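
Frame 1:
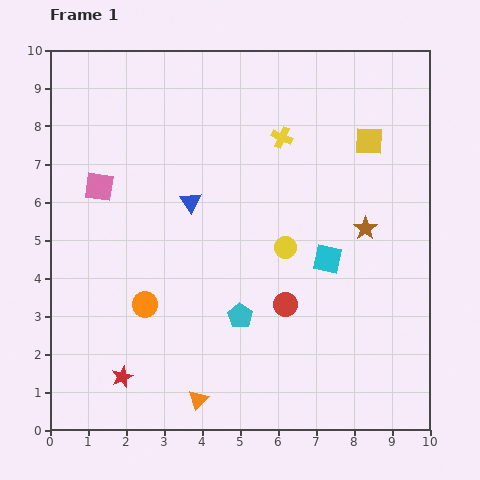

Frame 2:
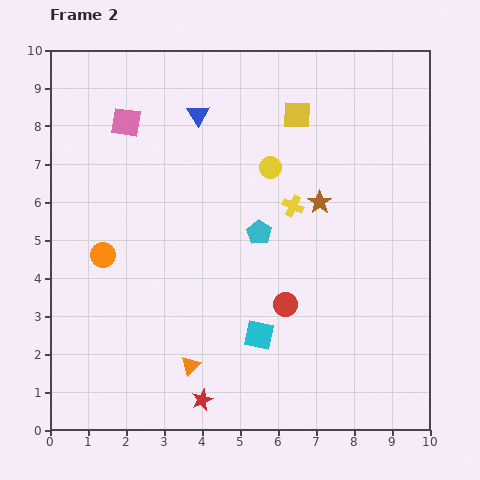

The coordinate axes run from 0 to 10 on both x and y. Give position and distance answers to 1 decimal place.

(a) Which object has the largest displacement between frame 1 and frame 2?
the cyan square

(moved 2.7; next 2.3)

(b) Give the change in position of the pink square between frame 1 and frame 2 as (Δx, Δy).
(0.7, 1.7)

The pink square was at (1.3, 6.4) in frame 1 and (2.0, 8.1) in frame 2.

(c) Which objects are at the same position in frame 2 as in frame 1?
the red circle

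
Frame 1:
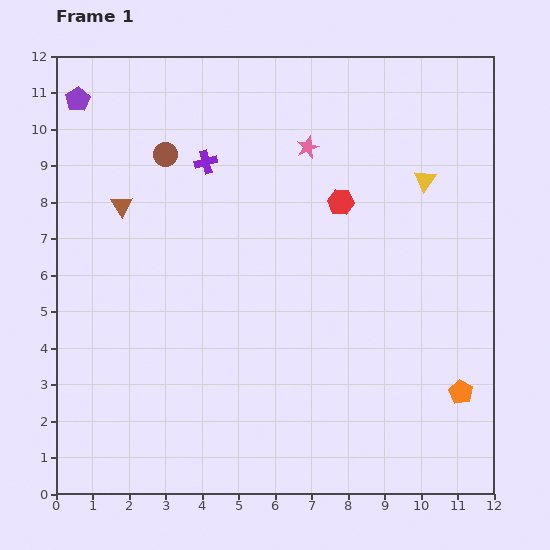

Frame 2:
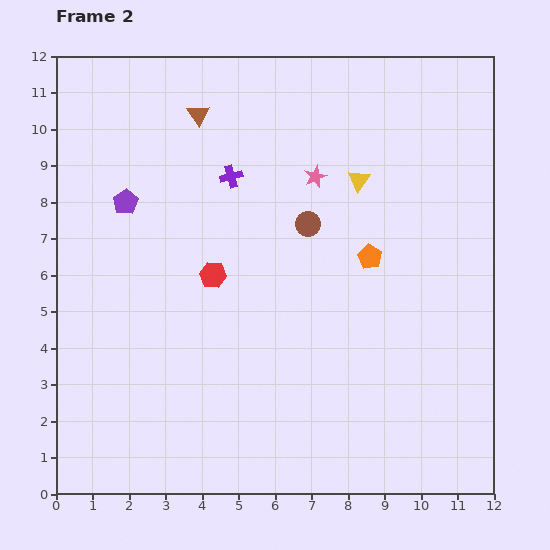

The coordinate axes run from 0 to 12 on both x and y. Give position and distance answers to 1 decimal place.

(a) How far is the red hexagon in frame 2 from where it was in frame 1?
4.0

The red hexagon moved from (7.8, 8.0) to (4.3, 6.0), a distance of √(3.5² + 2.0²) ≈ 4.0.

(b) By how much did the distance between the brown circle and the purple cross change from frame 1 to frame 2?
+1.4

Distance in frame 1: 1.1. Distance in frame 2: 2.5.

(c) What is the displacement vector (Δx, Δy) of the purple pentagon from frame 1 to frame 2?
(1.3, -2.8)

The purple pentagon was at (0.6, 10.8) in frame 1 and (1.9, 8.0) in frame 2.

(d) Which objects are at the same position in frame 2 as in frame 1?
none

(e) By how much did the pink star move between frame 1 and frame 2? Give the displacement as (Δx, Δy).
(0.2, -0.8)

The pink star was at (6.9, 9.5) in frame 1 and (7.1, 8.7) in frame 2.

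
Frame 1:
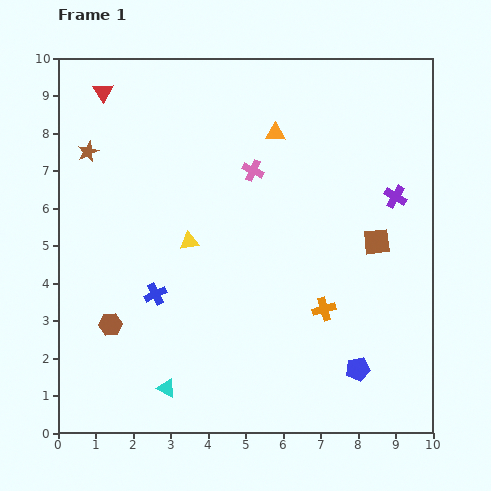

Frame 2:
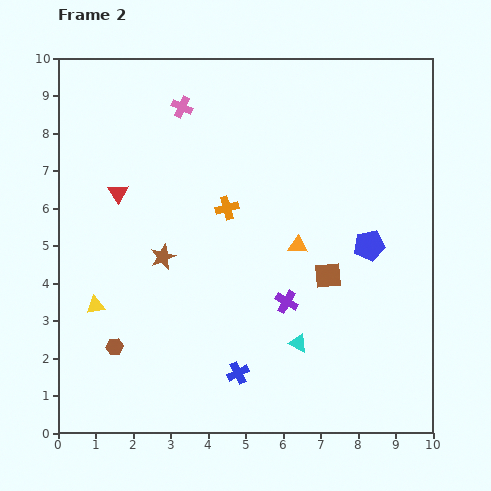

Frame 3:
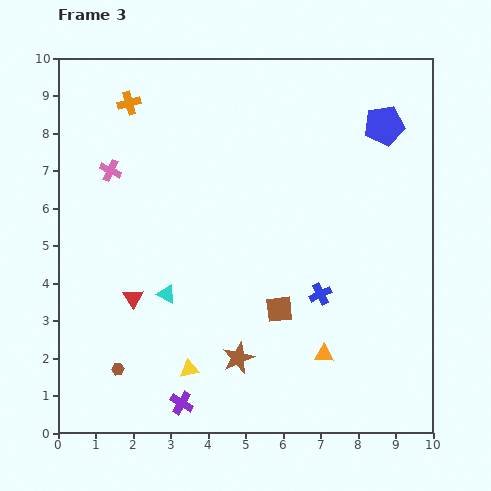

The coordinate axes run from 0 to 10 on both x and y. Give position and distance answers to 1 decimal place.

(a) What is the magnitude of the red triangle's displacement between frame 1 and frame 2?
2.7

The red triangle moved from (1.2, 9.1) to (1.6, 6.4), a distance of √(0.4² + 2.7²) ≈ 2.7.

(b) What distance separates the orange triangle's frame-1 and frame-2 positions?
3.1

The orange triangle moved from (5.8, 8.0) to (6.4, 5.0), a distance of √(0.6² + 3.0²) ≈ 3.1.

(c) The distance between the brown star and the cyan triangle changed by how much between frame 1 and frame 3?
-4.1

Distance in frame 1: 6.6. Distance in frame 3: 2.5.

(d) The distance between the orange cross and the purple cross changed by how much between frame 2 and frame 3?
+5.1

Distance in frame 2: 3.0. Distance in frame 3: 8.1.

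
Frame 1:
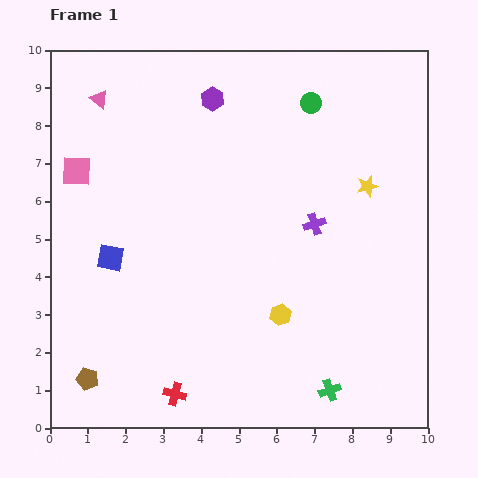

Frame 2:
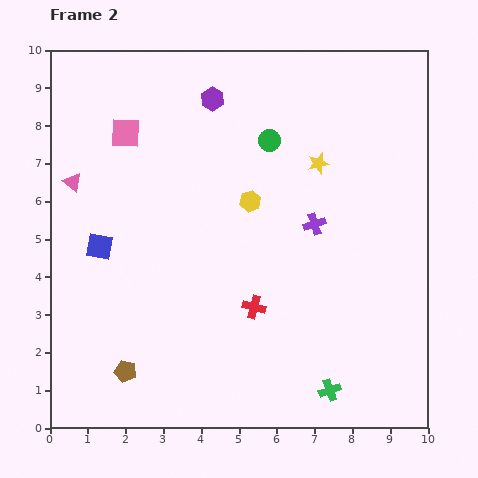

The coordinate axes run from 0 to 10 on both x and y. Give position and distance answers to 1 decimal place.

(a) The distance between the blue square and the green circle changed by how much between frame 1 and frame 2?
-1.4

Distance in frame 1: 6.7. Distance in frame 2: 5.3.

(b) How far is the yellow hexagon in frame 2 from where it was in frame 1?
3.1

The yellow hexagon moved from (6.1, 3.0) to (5.3, 6.0), a distance of √(0.8² + 3.0²) ≈ 3.1.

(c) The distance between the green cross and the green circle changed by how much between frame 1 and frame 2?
-0.8

Distance in frame 1: 7.6. Distance in frame 2: 6.8.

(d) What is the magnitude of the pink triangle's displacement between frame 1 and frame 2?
2.3

The pink triangle moved from (1.3, 8.7) to (0.6, 6.5), a distance of √(0.7² + 2.2²) ≈ 2.3.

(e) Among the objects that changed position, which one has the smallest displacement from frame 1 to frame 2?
the blue square

(moved 0.4)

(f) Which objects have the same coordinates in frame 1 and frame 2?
the purple cross, the green cross, the purple hexagon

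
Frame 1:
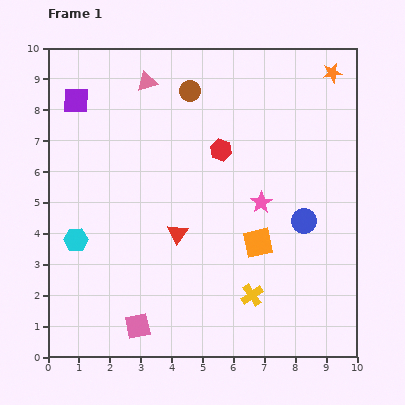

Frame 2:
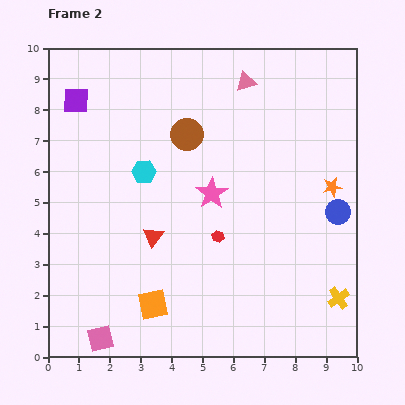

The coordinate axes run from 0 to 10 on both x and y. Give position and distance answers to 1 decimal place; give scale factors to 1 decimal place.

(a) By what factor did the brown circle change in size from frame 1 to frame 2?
1.5×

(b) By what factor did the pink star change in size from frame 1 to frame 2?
1.5×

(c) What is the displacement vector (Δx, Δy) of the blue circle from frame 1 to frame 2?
(1.1, 0.3)

The blue circle was at (8.3, 4.4) in frame 1 and (9.4, 4.7) in frame 2.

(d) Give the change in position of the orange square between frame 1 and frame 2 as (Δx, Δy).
(-3.4, -2.0)

The orange square was at (6.8, 3.7) in frame 1 and (3.4, 1.7) in frame 2.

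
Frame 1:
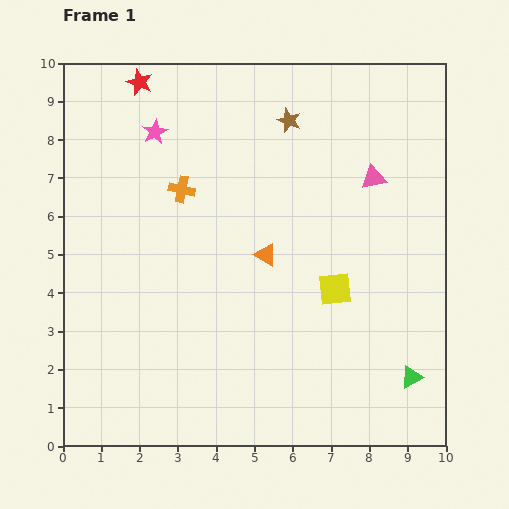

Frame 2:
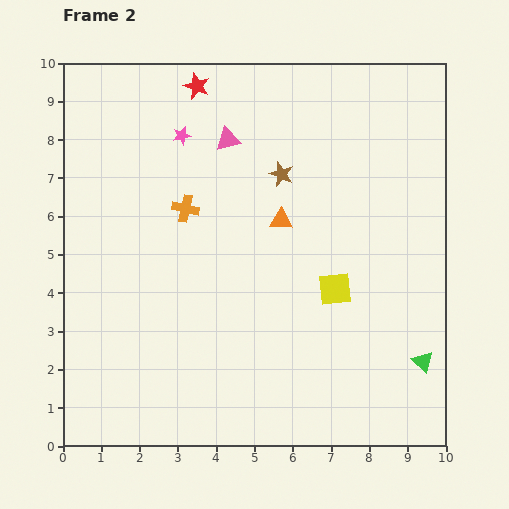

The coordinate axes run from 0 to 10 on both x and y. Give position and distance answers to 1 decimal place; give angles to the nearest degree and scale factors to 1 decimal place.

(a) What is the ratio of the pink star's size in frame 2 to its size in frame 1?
0.7×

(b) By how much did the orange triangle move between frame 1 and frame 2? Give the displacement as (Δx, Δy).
(0.4, 0.9)

The orange triangle was at (5.3, 5.0) in frame 1 and (5.7, 5.9) in frame 2.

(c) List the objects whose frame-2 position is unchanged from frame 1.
the yellow square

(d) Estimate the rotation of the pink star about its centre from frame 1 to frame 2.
15° clockwise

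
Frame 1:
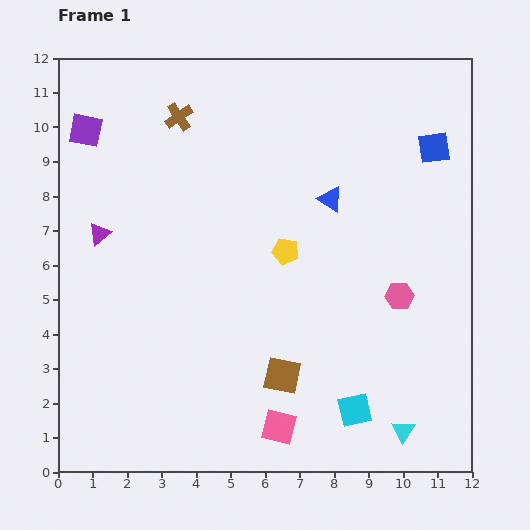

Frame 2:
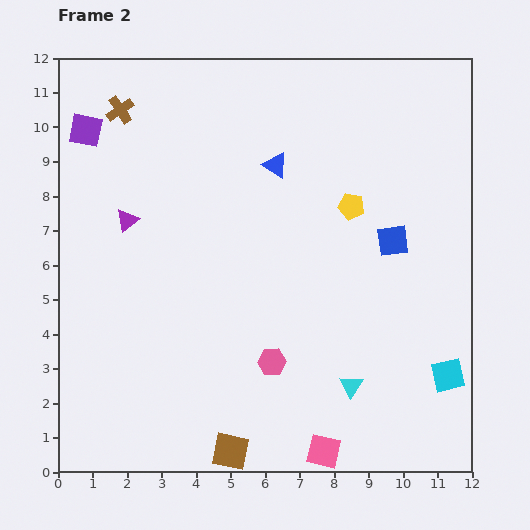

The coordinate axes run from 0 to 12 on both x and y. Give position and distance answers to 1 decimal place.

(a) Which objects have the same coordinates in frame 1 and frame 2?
the purple square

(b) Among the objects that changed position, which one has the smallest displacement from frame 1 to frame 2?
the purple triangle

(moved 0.9)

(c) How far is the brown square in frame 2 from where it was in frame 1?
2.7

The brown square moved from (6.5, 2.8) to (5.0, 0.6), a distance of √(1.5² + 2.2²) ≈ 2.7.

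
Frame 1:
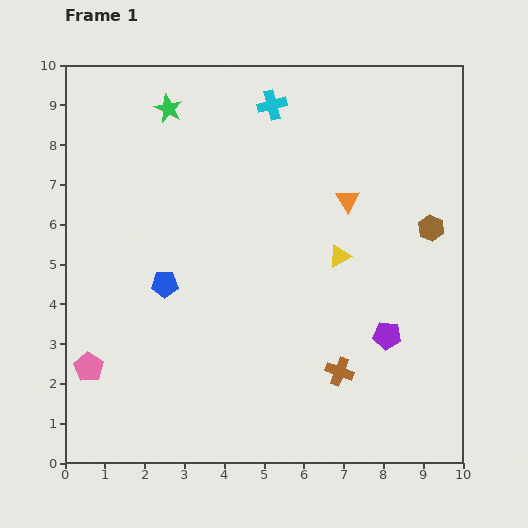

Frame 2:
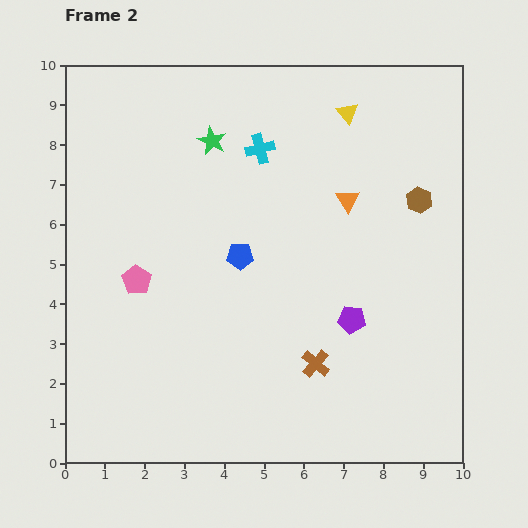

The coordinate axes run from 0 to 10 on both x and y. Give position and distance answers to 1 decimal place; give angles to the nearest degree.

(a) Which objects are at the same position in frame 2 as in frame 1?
the orange triangle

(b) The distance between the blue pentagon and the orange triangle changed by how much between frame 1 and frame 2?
-2.1

Distance in frame 1: 5.1. Distance in frame 2: 3.0.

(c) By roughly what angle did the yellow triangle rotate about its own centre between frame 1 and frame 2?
43° counter-clockwise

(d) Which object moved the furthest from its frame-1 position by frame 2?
the yellow triangle

(moved 3.6; next 2.5)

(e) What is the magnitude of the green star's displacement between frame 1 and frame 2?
1.4

The green star moved from (2.6, 8.9) to (3.7, 8.1), a distance of √(1.1² + 0.8²) ≈ 1.4.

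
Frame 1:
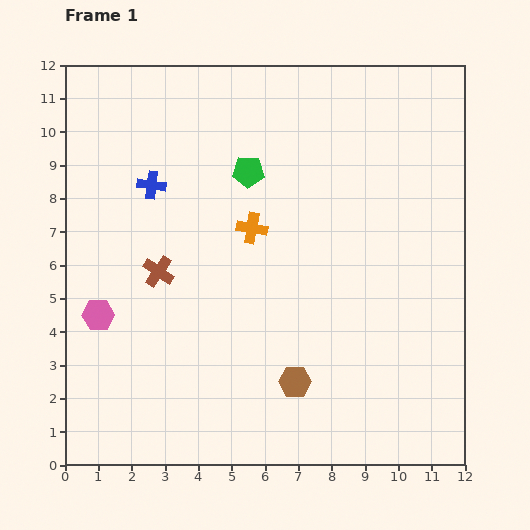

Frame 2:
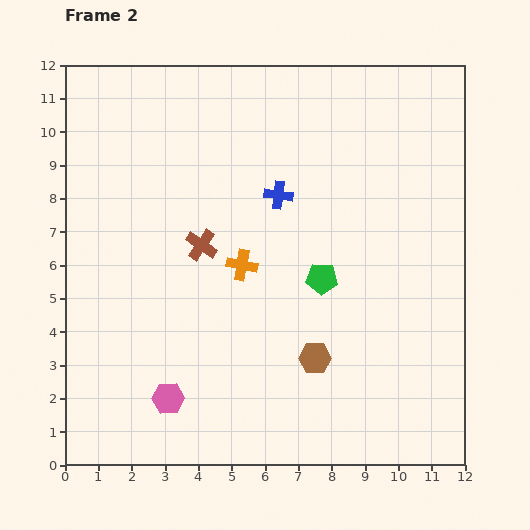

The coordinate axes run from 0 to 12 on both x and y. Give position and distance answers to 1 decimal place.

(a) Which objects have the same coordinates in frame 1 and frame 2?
none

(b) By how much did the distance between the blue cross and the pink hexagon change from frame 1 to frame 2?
+2.7

Distance in frame 1: 4.2. Distance in frame 2: 6.9.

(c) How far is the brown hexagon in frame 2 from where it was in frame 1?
0.9

The brown hexagon moved from (6.9, 2.5) to (7.5, 3.2), a distance of √(0.6² + 0.7²) ≈ 0.9.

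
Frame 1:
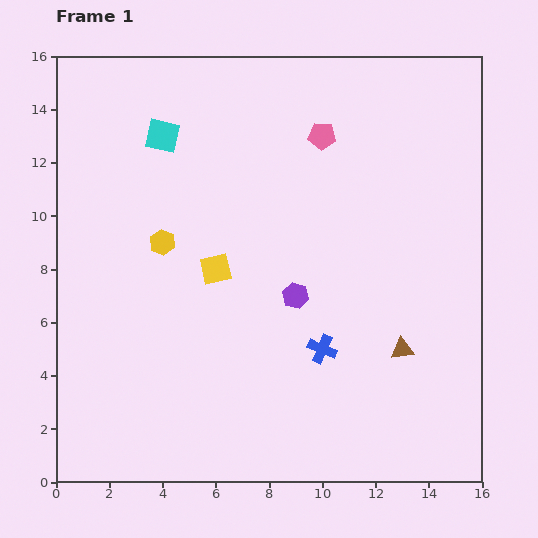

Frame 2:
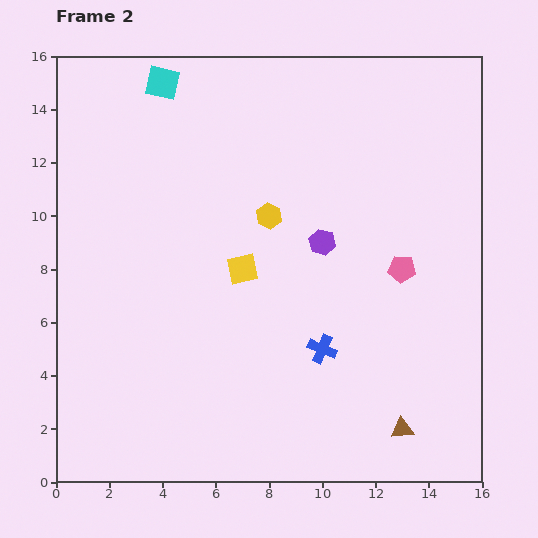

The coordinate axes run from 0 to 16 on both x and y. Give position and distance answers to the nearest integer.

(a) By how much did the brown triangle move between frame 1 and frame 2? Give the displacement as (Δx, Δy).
(0, -3)

The brown triangle was at (13, 5) in frame 1 and (13, 2) in frame 2.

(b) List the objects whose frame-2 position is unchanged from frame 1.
the blue cross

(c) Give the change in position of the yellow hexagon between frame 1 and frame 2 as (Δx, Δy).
(4, 1)

The yellow hexagon was at (4, 9) in frame 1 and (8, 10) in frame 2.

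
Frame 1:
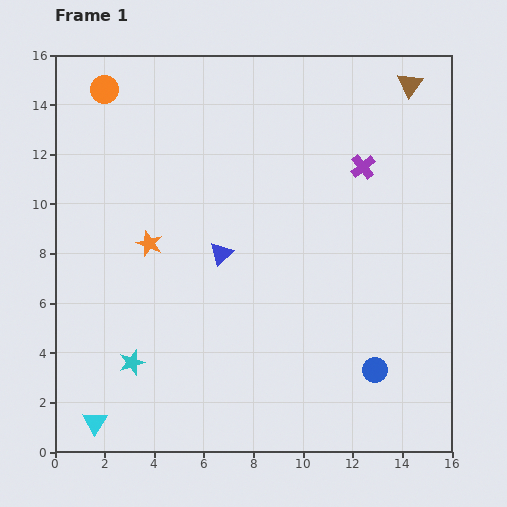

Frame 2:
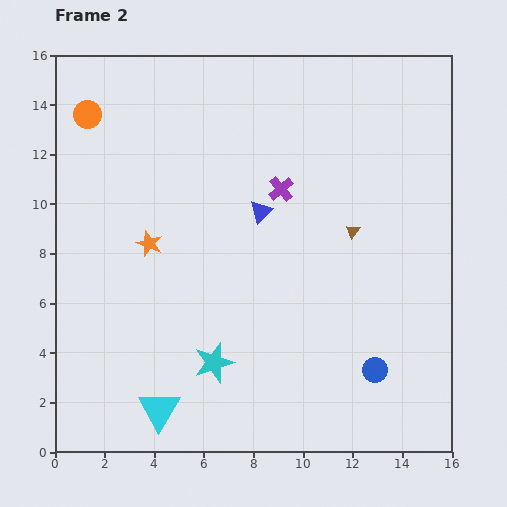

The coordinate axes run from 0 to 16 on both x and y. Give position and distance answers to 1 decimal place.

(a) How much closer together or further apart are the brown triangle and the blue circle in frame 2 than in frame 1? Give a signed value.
-5.9

Distance in frame 1: 11.6. Distance in frame 2: 5.7.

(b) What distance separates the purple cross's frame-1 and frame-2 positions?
3.4

The purple cross moved from (12.4, 11.5) to (9.1, 10.6), a distance of √(3.3² + 0.9²) ≈ 3.4.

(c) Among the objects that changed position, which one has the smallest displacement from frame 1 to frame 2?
the orange circle

(moved 1.2)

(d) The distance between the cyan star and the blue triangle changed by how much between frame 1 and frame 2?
+0.7

Distance in frame 1: 5.7. Distance in frame 2: 6.4.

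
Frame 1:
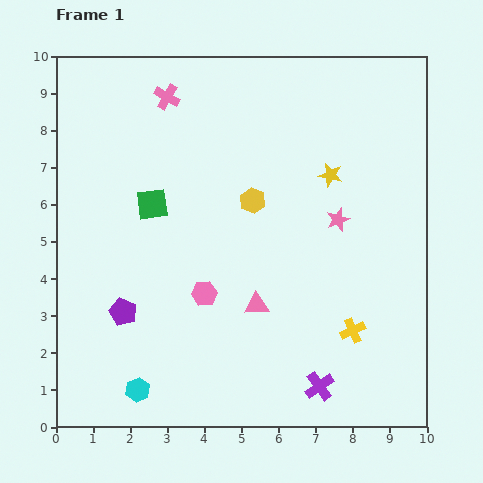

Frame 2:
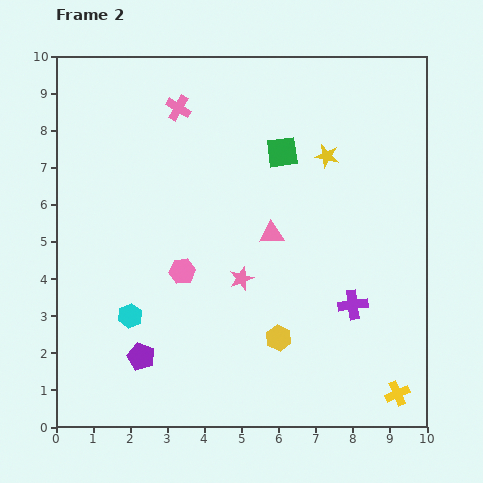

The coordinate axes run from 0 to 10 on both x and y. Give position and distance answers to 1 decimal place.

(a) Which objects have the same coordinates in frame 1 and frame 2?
none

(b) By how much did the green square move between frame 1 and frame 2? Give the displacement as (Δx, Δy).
(3.5, 1.4)

The green square was at (2.6, 6.0) in frame 1 and (6.1, 7.4) in frame 2.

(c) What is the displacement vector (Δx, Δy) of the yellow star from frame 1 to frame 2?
(-0.1, 0.5)

The yellow star was at (7.4, 6.8) in frame 1 and (7.3, 7.3) in frame 2.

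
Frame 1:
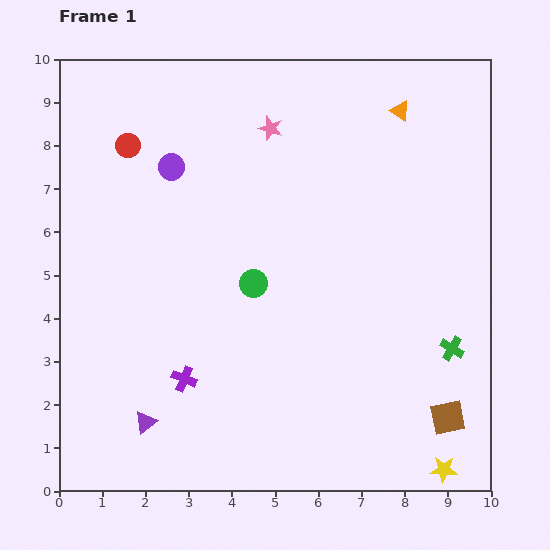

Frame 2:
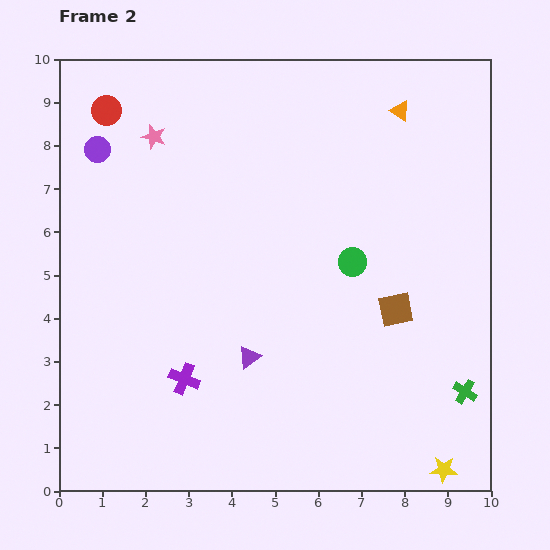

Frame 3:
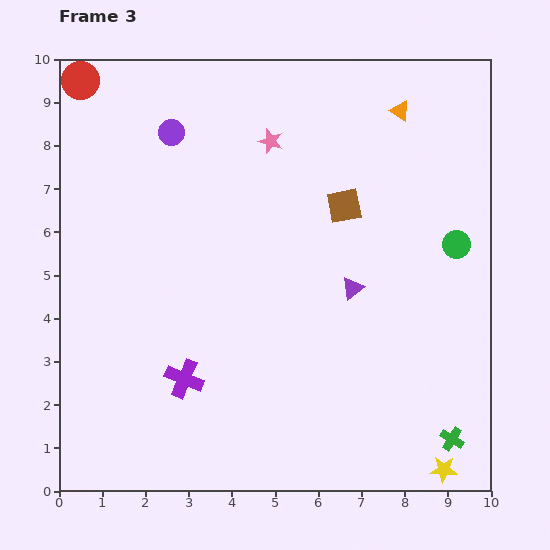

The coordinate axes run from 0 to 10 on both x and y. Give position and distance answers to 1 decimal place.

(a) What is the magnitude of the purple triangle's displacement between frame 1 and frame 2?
2.8

The purple triangle moved from (2.0, 1.6) to (4.4, 3.1), a distance of √(2.4² + 1.5²) ≈ 2.8.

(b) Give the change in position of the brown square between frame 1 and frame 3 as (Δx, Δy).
(-2.4, 4.9)

The brown square was at (9.0, 1.7) in frame 1 and (6.6, 6.6) in frame 3.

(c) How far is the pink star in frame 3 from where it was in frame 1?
0.3

The pink star moved from (4.9, 8.4) to (4.9, 8.1), a distance of √(0.0² + 0.3²) ≈ 0.3.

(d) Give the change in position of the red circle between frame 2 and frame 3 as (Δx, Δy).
(-0.6, 0.7)

The red circle was at (1.1, 8.8) in frame 2 and (0.5, 9.5) in frame 3.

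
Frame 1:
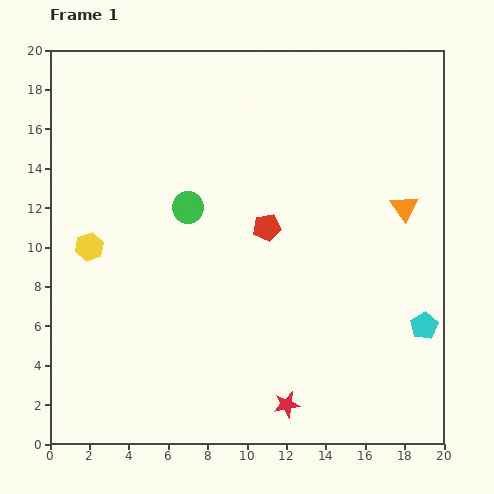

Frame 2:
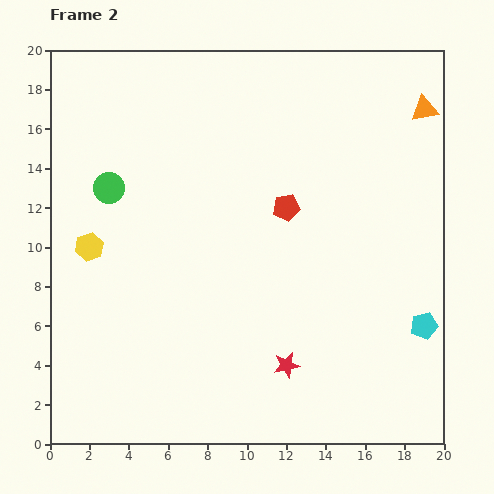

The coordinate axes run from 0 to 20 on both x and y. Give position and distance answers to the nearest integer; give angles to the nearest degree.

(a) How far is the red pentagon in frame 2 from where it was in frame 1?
1

The red pentagon moved from (11, 11) to (12, 12), a distance of √(1² + 1²) ≈ 1.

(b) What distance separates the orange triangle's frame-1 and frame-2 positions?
5

The orange triangle moved from (18, 12) to (19, 17), a distance of √(1² + 5²) ≈ 5.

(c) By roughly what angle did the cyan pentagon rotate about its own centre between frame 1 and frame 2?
17° clockwise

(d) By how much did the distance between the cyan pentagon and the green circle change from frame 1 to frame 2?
+4

Distance in frame 1: 13. Distance in frame 2: 17.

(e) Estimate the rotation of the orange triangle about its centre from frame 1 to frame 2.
53° clockwise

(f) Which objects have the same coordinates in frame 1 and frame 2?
the cyan pentagon, the yellow hexagon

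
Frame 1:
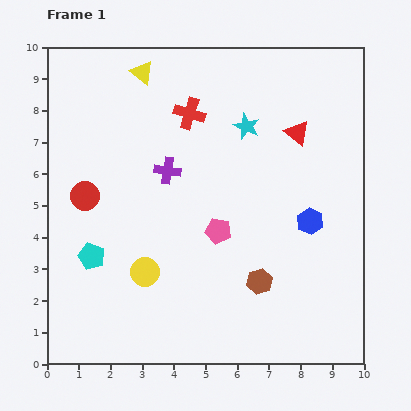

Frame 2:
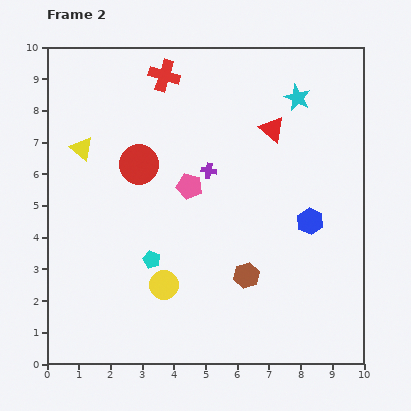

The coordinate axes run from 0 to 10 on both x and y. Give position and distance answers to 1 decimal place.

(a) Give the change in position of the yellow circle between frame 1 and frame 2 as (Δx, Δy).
(0.6, -0.4)

The yellow circle was at (3.1, 2.9) in frame 1 and (3.7, 2.5) in frame 2.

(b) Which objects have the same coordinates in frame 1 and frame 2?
the blue hexagon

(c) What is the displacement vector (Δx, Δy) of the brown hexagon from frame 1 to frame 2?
(-0.4, 0.2)

The brown hexagon was at (6.7, 2.6) in frame 1 and (6.3, 2.8) in frame 2.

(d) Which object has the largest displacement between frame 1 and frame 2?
the yellow triangle

(moved 3.1; next 2.0)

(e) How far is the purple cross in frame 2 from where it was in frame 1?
1.3

The purple cross moved from (3.8, 6.1) to (5.1, 6.1), a distance of √(1.3² + 0.0²) ≈ 1.3.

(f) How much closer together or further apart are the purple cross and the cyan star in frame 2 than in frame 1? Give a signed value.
+0.7

Distance in frame 1: 2.9. Distance in frame 2: 3.6.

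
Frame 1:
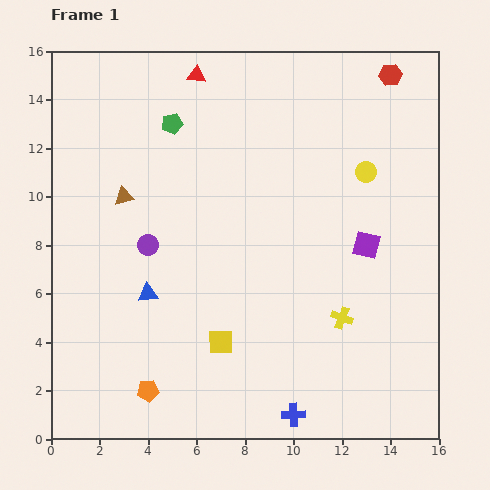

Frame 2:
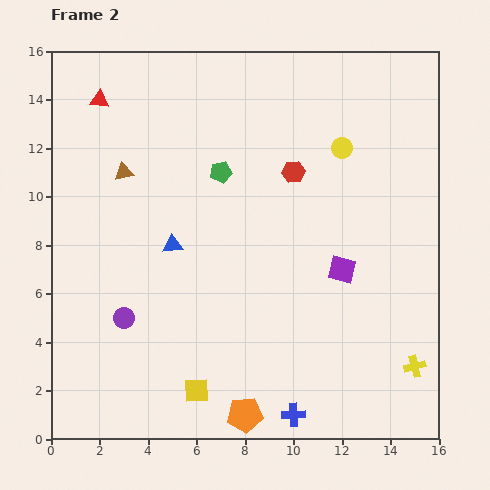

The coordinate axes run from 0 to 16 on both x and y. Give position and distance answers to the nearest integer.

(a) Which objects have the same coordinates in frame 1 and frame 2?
the blue cross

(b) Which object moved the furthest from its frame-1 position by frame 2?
the red hexagon

(moved 6; next 4)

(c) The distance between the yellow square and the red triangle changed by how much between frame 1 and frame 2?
+2

Distance in frame 1: 11. Distance in frame 2: 13.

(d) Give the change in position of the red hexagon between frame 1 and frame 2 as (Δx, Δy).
(-4, -4)

The red hexagon was at (14, 15) in frame 1 and (10, 11) in frame 2.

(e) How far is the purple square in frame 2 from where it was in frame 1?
1

The purple square moved from (13, 8) to (12, 7), a distance of √(1² + 1²) ≈ 1.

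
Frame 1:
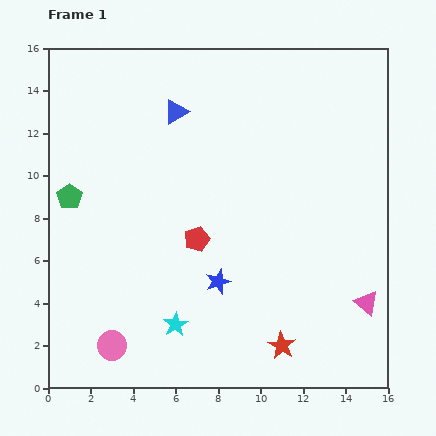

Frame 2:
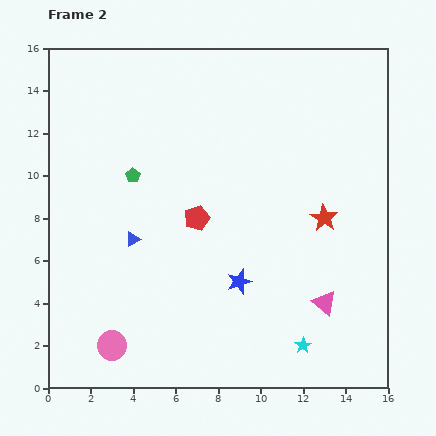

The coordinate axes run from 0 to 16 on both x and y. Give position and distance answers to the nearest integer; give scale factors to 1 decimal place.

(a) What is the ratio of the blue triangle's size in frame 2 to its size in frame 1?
0.6×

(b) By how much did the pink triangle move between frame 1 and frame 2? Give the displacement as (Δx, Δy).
(-2, 0)

The pink triangle was at (15, 4) in frame 1 and (13, 4) in frame 2.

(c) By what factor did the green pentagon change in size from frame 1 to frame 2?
0.6×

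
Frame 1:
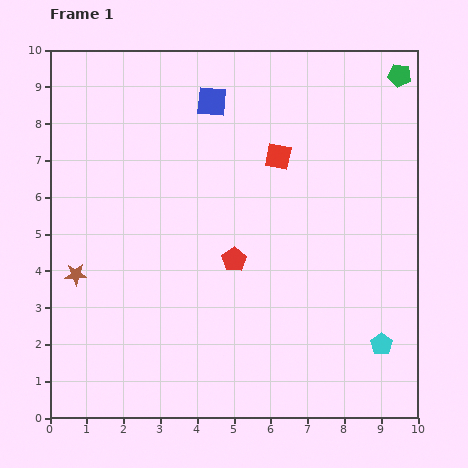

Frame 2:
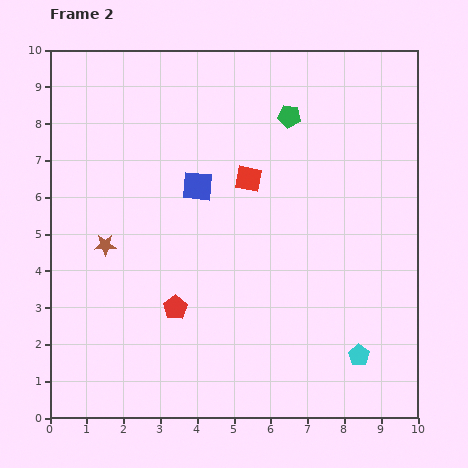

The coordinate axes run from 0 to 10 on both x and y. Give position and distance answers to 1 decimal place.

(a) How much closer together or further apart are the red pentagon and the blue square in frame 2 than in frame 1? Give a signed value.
-0.9

Distance in frame 1: 4.3. Distance in frame 2: 3.4.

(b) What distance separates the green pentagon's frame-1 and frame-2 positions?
3.2

The green pentagon moved from (9.5, 9.3) to (6.5, 8.2), a distance of √(3.0² + 1.1²) ≈ 3.2.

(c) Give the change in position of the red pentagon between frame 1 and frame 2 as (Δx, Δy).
(-1.6, -1.3)

The red pentagon was at (5.0, 4.3) in frame 1 and (3.4, 3.0) in frame 2.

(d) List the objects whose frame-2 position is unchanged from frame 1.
none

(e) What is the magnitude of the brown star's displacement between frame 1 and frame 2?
1.1

The brown star moved from (0.7, 3.9) to (1.5, 4.7), a distance of √(0.8² + 0.8²) ≈ 1.1.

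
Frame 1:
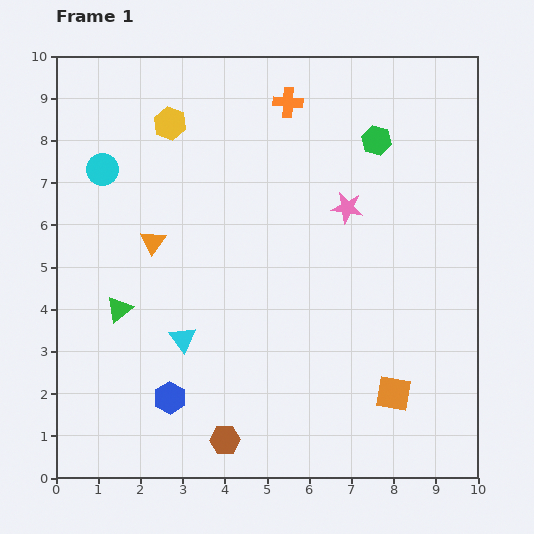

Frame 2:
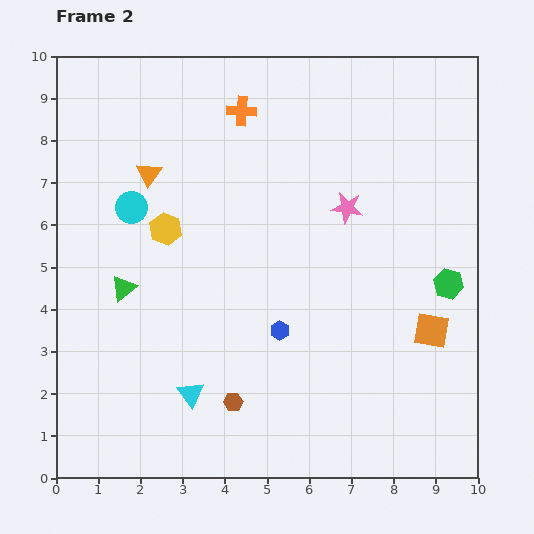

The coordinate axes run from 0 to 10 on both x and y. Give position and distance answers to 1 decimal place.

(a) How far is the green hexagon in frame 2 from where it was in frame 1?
3.8

The green hexagon moved from (7.6, 8.0) to (9.3, 4.6), a distance of √(1.7² + 3.4²) ≈ 3.8.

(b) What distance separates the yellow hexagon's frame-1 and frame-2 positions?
2.5

The yellow hexagon moved from (2.7, 8.4) to (2.6, 5.9), a distance of √(0.1² + 2.5²) ≈ 2.5.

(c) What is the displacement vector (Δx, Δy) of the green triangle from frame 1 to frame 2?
(0.1, 0.5)

The green triangle was at (1.5, 4.0) in frame 1 and (1.6, 4.5) in frame 2.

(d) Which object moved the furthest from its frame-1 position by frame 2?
the green hexagon

(moved 3.8; next 3.1)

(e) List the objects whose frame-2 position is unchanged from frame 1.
the pink star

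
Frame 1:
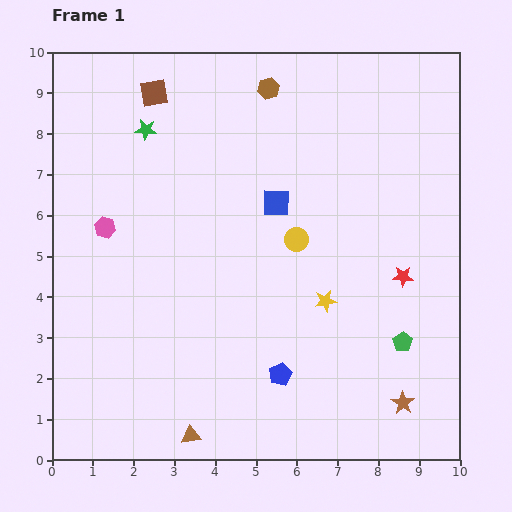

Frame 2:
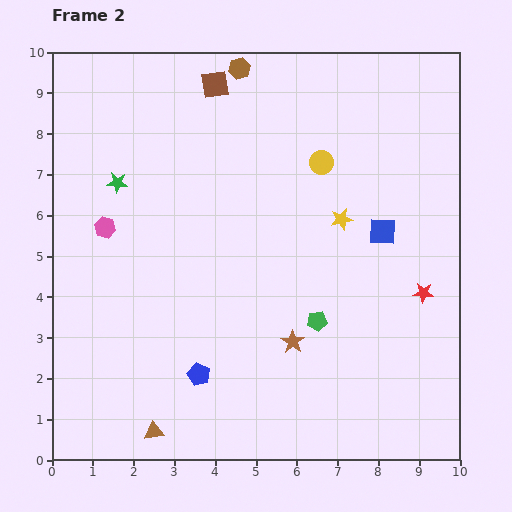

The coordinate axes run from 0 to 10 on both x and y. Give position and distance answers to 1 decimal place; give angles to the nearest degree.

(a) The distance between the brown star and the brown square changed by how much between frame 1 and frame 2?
-3.1

Distance in frame 1: 9.7. Distance in frame 2: 6.6.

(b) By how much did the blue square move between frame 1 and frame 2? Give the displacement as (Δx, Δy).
(2.6, -0.7)

The blue square was at (5.5, 6.3) in frame 1 and (8.1, 5.6) in frame 2.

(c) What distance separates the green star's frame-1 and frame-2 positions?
1.5

The green star moved from (2.3, 8.1) to (1.6, 6.8), a distance of √(0.7² + 1.3²) ≈ 1.5.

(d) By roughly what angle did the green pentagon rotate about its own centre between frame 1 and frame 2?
27° clockwise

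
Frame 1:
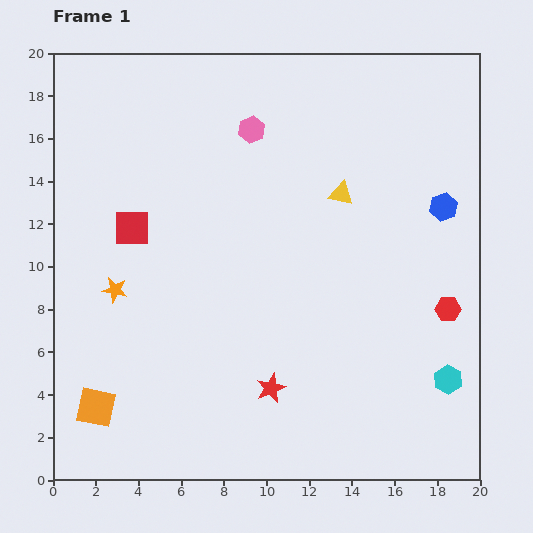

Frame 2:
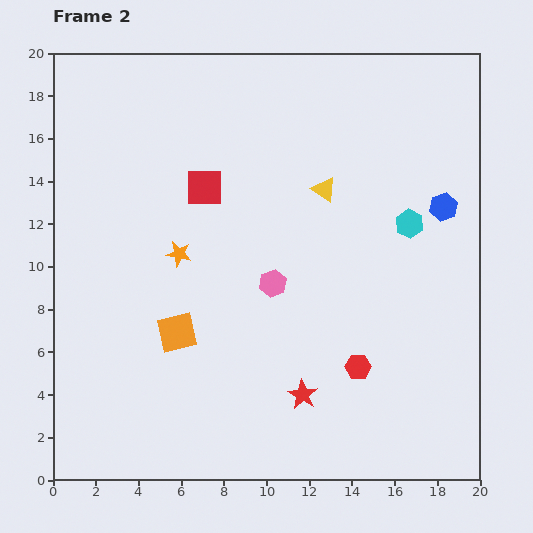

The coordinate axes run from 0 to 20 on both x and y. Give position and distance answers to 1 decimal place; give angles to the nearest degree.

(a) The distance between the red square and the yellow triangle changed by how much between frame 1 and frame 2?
-4.3

Distance in frame 1: 9.9. Distance in frame 2: 5.6.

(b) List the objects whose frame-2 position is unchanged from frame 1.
the blue hexagon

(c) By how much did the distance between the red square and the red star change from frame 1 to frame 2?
+0.8

Distance in frame 1: 9.9. Distance in frame 2: 10.7.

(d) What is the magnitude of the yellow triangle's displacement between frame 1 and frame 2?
0.8

The yellow triangle moved from (13.5, 13.4) to (12.7, 13.6), a distance of √(0.8² + 0.2²) ≈ 0.8.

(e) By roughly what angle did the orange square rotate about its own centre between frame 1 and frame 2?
25° counter-clockwise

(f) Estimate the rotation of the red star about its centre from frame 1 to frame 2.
17° counter-clockwise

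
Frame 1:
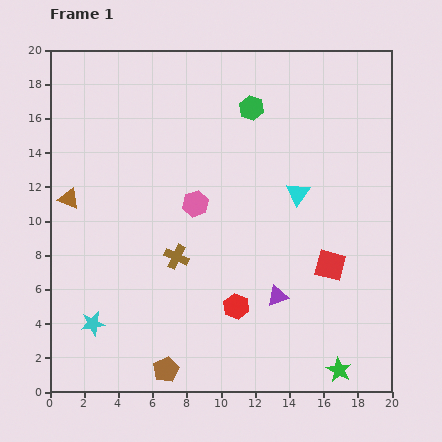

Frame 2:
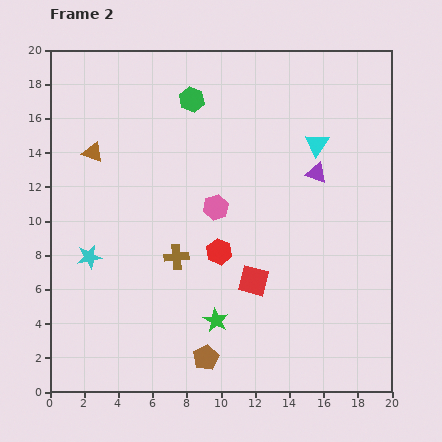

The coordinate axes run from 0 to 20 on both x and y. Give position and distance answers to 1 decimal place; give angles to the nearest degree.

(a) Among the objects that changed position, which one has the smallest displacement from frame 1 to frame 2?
the pink hexagon

(moved 1.2)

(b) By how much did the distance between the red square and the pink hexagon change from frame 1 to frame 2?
-3.9

Distance in frame 1: 8.7. Distance in frame 2: 4.8.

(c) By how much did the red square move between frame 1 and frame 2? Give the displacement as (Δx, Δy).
(-4.5, -0.9)

The red square was at (16.4, 7.4) in frame 1 and (11.9, 6.5) in frame 2.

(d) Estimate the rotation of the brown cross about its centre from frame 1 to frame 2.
29° counter-clockwise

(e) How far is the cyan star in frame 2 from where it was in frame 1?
3.9

The cyan star moved from (2.5, 4.0) to (2.3, 7.9), a distance of √(0.2² + 3.9²) ≈ 3.9.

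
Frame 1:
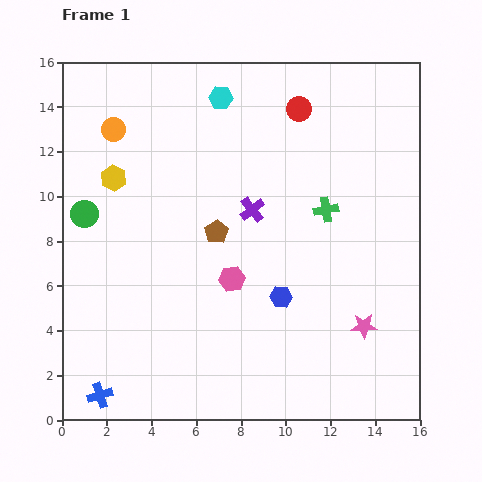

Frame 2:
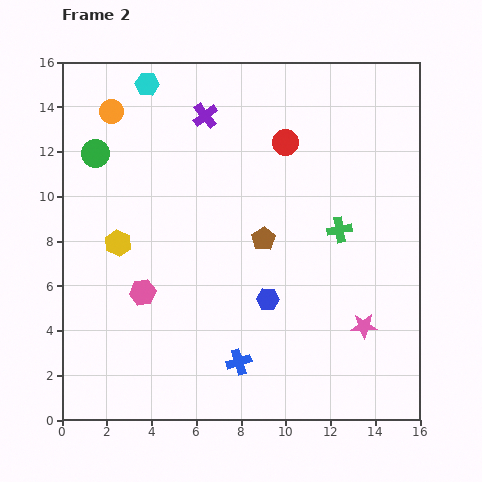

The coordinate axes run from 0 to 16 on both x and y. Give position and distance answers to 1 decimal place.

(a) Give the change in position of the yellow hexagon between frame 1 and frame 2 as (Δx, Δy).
(0.2, -2.9)

The yellow hexagon was at (2.3, 10.8) in frame 1 and (2.5, 7.9) in frame 2.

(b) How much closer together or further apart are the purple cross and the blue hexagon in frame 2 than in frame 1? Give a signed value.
+4.6

Distance in frame 1: 4.1. Distance in frame 2: 8.7.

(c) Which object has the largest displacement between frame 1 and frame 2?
the blue cross

(moved 6.4; next 4.7)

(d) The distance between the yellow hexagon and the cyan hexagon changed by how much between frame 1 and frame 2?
+1.2

Distance in frame 1: 6.0. Distance in frame 2: 7.2.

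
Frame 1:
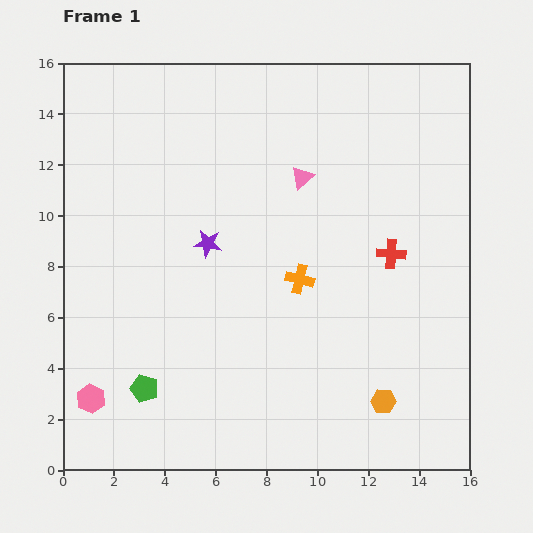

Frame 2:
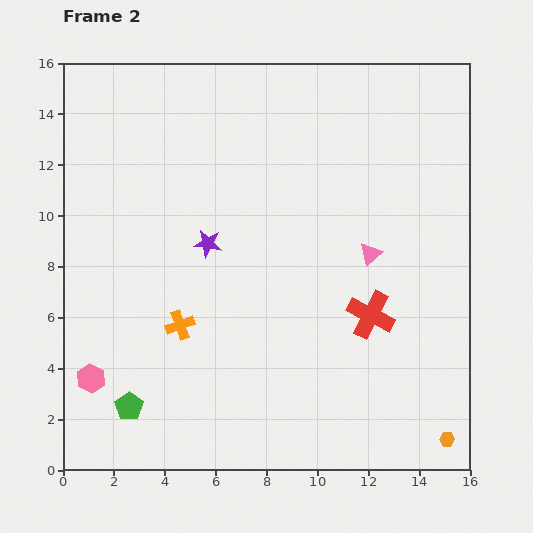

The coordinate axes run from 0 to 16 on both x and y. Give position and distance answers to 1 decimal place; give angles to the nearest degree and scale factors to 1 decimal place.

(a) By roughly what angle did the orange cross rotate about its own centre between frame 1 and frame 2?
34° counter-clockwise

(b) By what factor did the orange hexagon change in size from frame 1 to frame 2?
0.6×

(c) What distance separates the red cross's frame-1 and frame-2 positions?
2.5

The red cross moved from (12.9, 8.5) to (12.1, 6.1), a distance of √(0.8² + 2.4²) ≈ 2.5.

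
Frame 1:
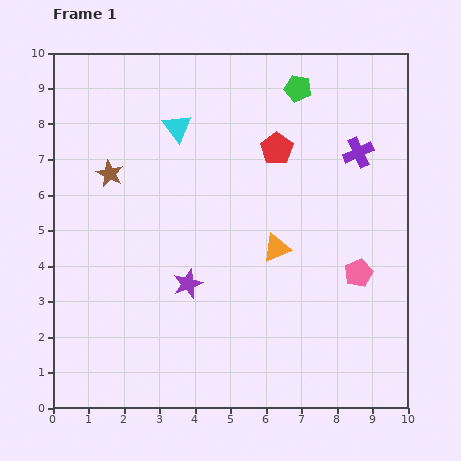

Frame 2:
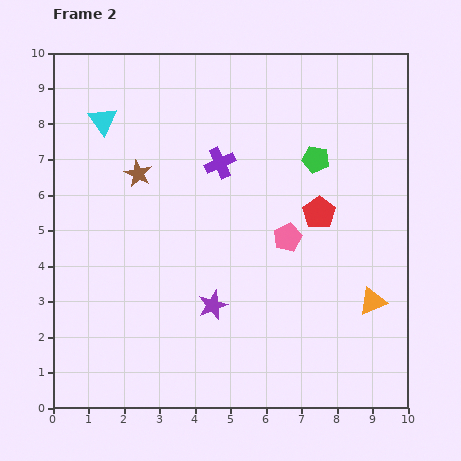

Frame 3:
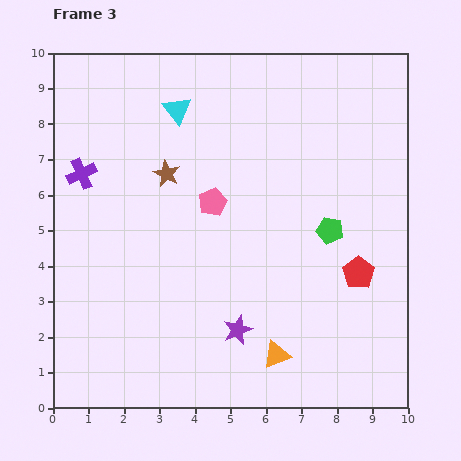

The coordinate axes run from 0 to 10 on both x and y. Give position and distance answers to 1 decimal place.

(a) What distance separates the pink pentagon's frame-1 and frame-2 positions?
2.2

The pink pentagon moved from (8.6, 3.8) to (6.6, 4.8), a distance of √(2.0² + 1.0²) ≈ 2.2.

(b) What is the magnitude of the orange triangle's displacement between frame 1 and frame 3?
3.0

The orange triangle moved from (6.3, 4.5) to (6.3, 1.5), a distance of √(0.0² + 3.0²) ≈ 3.0.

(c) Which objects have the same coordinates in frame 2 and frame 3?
none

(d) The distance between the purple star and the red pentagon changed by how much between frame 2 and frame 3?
-0.2

Distance in frame 2: 4.0. Distance in frame 3: 3.8.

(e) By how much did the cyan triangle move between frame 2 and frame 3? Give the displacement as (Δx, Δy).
(2.1, 0.3)

The cyan triangle was at (1.4, 8.1) in frame 2 and (3.5, 8.4) in frame 3.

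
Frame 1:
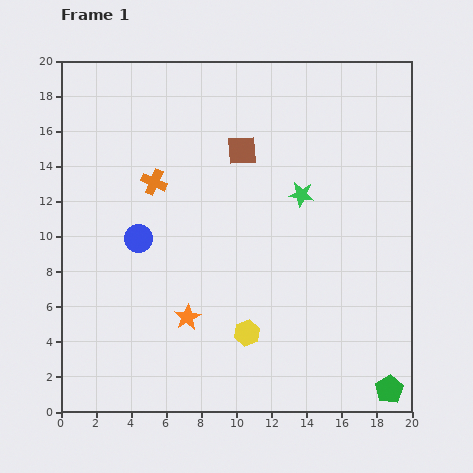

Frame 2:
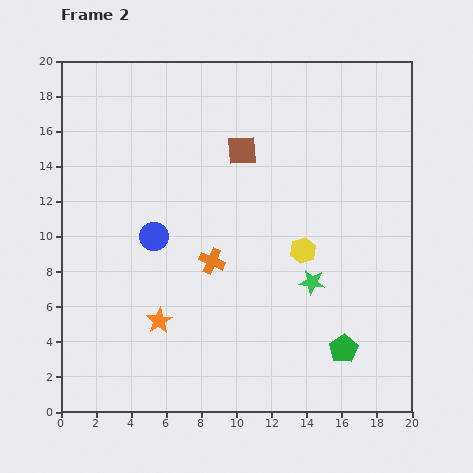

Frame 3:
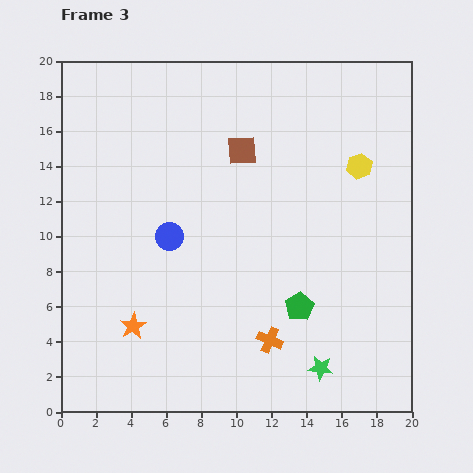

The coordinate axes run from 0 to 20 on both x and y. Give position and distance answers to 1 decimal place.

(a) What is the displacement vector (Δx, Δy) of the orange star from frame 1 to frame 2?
(-1.6, -0.2)

The orange star was at (7.2, 5.4) in frame 1 and (5.6, 5.2) in frame 2.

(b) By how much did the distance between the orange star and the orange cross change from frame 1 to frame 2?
-3.4

Distance in frame 1: 7.9. Distance in frame 2: 4.5.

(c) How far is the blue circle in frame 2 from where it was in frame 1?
0.9

The blue circle moved from (4.4, 9.9) to (5.3, 10.0), a distance of √(0.9² + 0.1²) ≈ 0.9.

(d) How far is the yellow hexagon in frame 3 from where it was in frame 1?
11.5

The yellow hexagon moved from (10.6, 4.5) to (17.0, 14.0), a distance of √(6.4² + 9.5²) ≈ 11.5.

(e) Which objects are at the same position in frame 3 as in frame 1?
the brown square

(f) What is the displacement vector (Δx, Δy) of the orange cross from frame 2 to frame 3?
(3.3, -4.5)

The orange cross was at (8.6, 8.6) in frame 2 and (11.9, 4.1) in frame 3.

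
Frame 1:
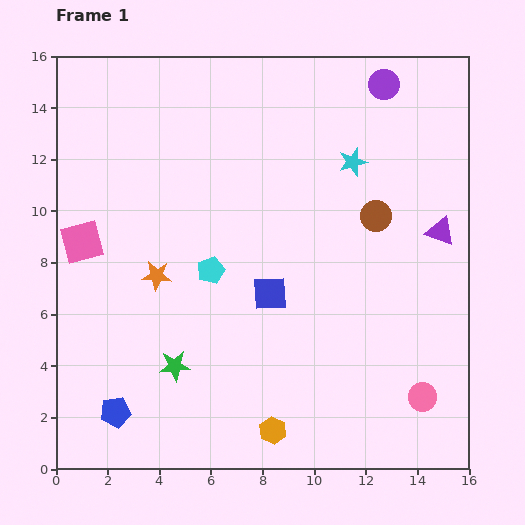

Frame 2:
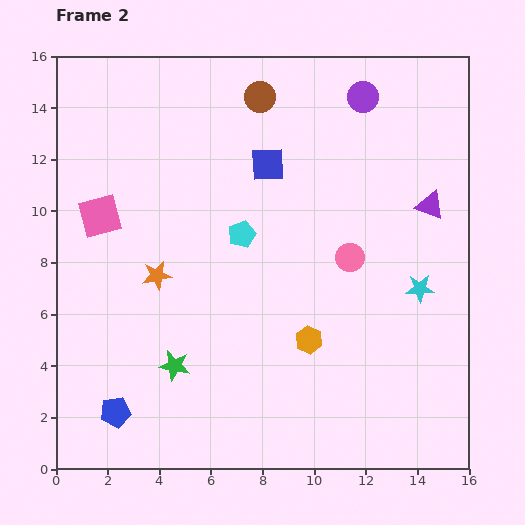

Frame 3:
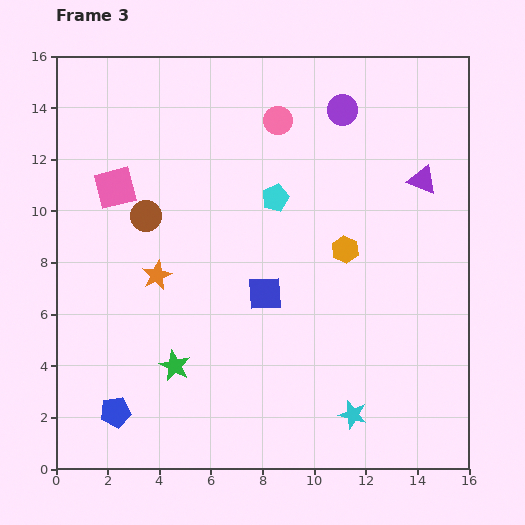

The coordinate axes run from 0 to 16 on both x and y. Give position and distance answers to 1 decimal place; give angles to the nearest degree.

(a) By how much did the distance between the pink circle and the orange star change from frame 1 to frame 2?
-3.8

Distance in frame 1: 11.3. Distance in frame 2: 7.5.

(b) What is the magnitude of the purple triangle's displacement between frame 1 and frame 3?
2.1

The purple triangle moved from (14.9, 9.2) to (14.2, 11.2), a distance of √(0.7² + 2.0²) ≈ 2.1.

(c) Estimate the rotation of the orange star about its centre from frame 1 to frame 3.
31° counter-clockwise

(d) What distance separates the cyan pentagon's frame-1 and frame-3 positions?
3.8

The cyan pentagon moved from (6.0, 7.7) to (8.5, 10.5), a distance of √(2.5² + 2.8²) ≈ 3.8.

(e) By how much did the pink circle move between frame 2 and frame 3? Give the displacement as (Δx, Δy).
(-2.8, 5.3)

The pink circle was at (11.4, 8.2) in frame 2 and (8.6, 13.5) in frame 3.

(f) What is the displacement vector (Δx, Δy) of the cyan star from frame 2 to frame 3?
(-2.6, -4.9)

The cyan star was at (14.1, 7.0) in frame 2 and (11.5, 2.1) in frame 3.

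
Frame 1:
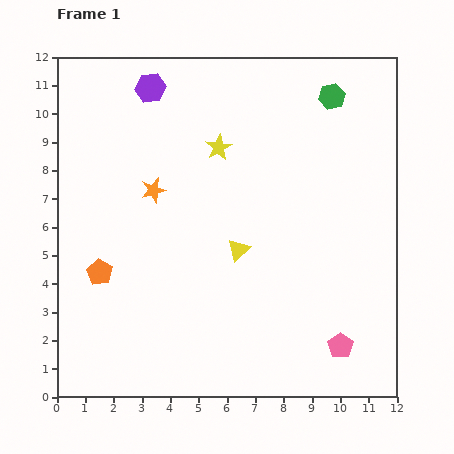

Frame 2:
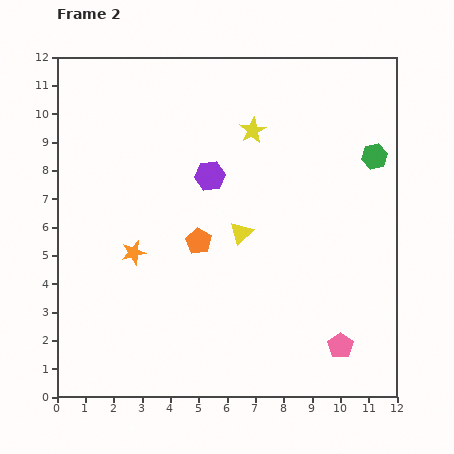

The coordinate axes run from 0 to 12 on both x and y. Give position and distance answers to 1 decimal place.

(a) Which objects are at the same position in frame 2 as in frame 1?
the pink pentagon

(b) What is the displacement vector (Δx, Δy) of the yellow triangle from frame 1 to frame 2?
(0.1, 0.6)

The yellow triangle was at (6.4, 5.2) in frame 1 and (6.5, 5.8) in frame 2.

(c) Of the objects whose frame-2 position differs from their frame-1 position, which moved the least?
the yellow triangle

(moved 0.6)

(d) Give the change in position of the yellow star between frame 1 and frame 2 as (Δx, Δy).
(1.2, 0.6)

The yellow star was at (5.7, 8.8) in frame 1 and (6.9, 9.4) in frame 2.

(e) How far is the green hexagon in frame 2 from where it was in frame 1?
2.6

The green hexagon moved from (9.7, 10.6) to (11.2, 8.5), a distance of √(1.5² + 2.1²) ≈ 2.6.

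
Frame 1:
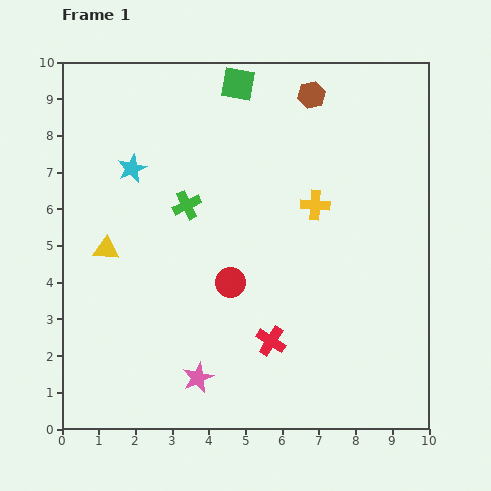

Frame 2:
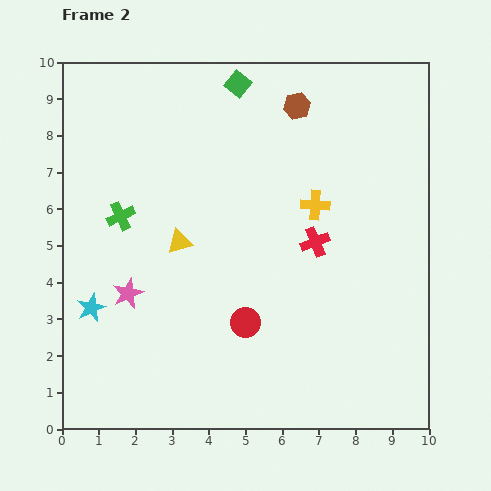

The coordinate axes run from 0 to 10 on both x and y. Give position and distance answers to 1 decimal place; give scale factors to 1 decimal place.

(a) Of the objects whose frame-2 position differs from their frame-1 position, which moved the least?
the brown hexagon

(moved 0.5)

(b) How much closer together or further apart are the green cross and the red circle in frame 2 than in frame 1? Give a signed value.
+2.1

Distance in frame 1: 2.4. Distance in frame 2: 4.5.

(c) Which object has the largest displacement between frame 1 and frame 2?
the cyan star

(moved 4.0; next 3.0)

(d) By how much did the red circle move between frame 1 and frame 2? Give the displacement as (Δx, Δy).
(0.4, -1.1)

The red circle was at (4.6, 4.0) in frame 1 and (5.0, 2.9) in frame 2.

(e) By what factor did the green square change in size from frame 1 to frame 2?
0.7×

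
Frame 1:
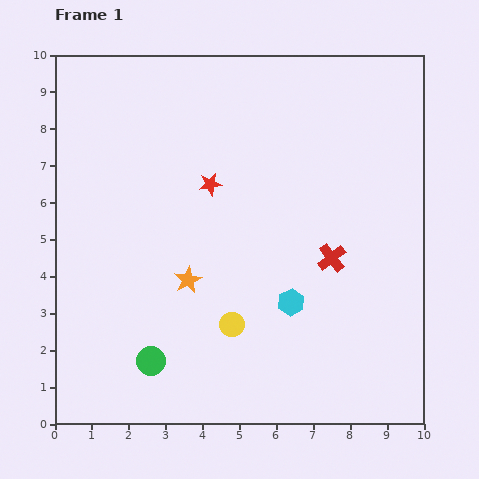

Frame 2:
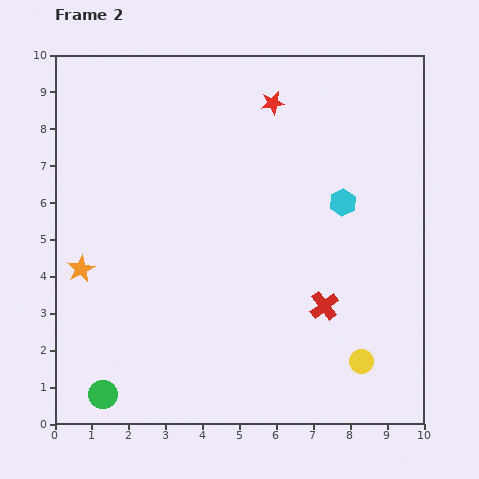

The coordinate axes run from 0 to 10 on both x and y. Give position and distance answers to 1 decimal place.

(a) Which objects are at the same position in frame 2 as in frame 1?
none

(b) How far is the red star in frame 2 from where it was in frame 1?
2.8

The red star moved from (4.2, 6.5) to (5.9, 8.7), a distance of √(1.7² + 2.2²) ≈ 2.8.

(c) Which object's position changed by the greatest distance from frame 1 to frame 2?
the yellow circle

(moved 3.6; next 3.0)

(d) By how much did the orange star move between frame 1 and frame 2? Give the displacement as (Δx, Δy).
(-2.9, 0.3)

The orange star was at (3.6, 3.9) in frame 1 and (0.7, 4.2) in frame 2.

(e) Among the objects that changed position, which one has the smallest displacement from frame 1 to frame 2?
the red cross

(moved 1.3)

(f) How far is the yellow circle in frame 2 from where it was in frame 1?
3.6

The yellow circle moved from (4.8, 2.7) to (8.3, 1.7), a distance of √(3.5² + 1.0²) ≈ 3.6.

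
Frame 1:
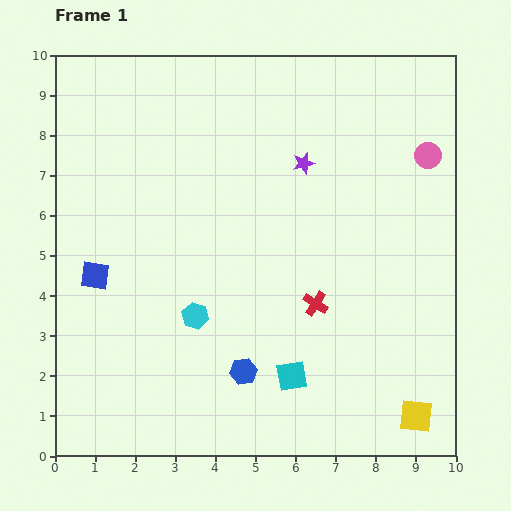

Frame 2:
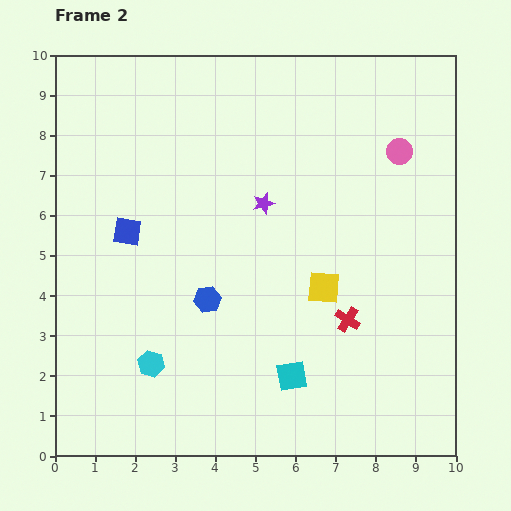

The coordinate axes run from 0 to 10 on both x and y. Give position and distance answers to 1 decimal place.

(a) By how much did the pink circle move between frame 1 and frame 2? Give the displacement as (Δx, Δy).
(-0.7, 0.1)

The pink circle was at (9.3, 7.5) in frame 1 and (8.6, 7.6) in frame 2.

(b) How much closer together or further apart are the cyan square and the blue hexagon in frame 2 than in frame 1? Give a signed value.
+1.6

Distance in frame 1: 1.2. Distance in frame 2: 2.8.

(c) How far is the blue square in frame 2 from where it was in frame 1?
1.4

The blue square moved from (1.0, 4.5) to (1.8, 5.6), a distance of √(0.8² + 1.1²) ≈ 1.4.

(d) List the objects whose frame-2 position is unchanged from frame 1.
the cyan square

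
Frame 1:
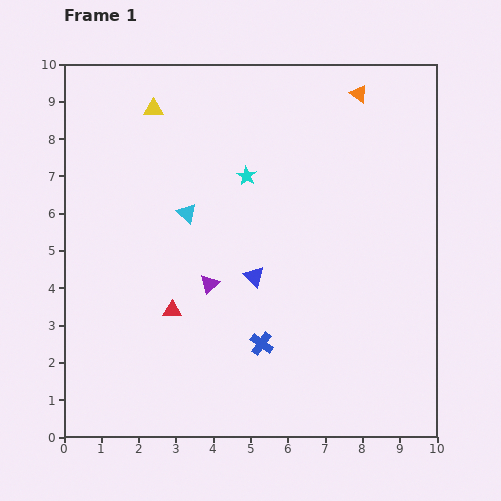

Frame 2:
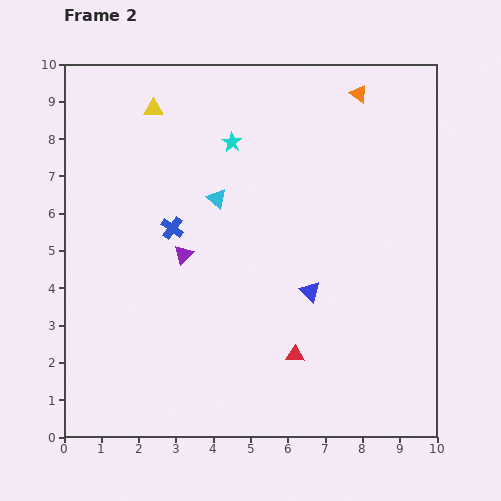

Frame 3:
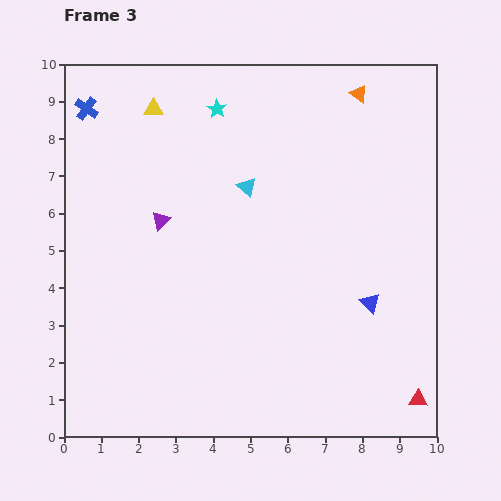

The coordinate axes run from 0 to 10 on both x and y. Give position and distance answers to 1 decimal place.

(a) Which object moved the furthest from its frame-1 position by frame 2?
the blue cross

(moved 3.9; next 3.5)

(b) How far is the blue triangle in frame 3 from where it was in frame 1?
3.2

The blue triangle moved from (5.1, 4.3) to (8.2, 3.6), a distance of √(3.1² + 0.7²) ≈ 3.2.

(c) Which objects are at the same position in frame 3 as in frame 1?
the orange triangle, the yellow triangle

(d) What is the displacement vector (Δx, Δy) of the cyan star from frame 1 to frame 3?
(-0.8, 1.8)

The cyan star was at (4.9, 7.0) in frame 1 and (4.1, 8.8) in frame 3.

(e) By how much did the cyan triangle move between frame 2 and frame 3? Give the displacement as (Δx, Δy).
(0.8, 0.3)

The cyan triangle was at (4.1, 6.4) in frame 2 and (4.9, 6.7) in frame 3.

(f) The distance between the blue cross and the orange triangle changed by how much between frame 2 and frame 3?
+1.1

Distance in frame 2: 6.2. Distance in frame 3: 7.3.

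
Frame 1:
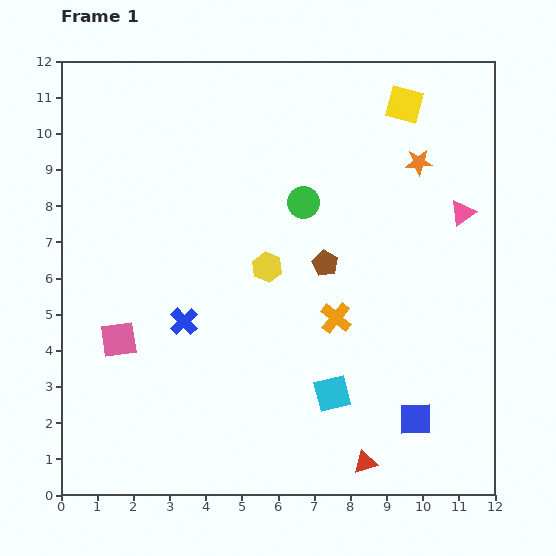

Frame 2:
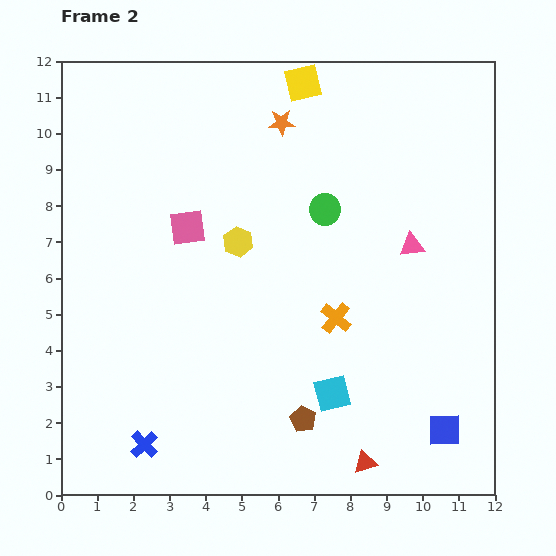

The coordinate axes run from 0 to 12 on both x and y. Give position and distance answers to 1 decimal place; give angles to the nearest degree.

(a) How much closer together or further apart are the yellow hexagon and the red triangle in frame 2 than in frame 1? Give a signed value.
+1.0

Distance in frame 1: 6.0. Distance in frame 2: 7.0.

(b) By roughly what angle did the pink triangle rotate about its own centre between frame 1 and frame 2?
27° clockwise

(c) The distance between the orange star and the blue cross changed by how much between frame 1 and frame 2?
+1.9

Distance in frame 1: 7.8. Distance in frame 2: 9.7.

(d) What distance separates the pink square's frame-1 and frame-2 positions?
3.6

The pink square moved from (1.6, 4.3) to (3.5, 7.4), a distance of √(1.9² + 3.1²) ≈ 3.6.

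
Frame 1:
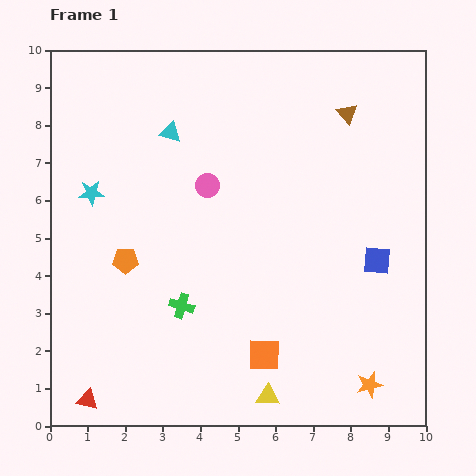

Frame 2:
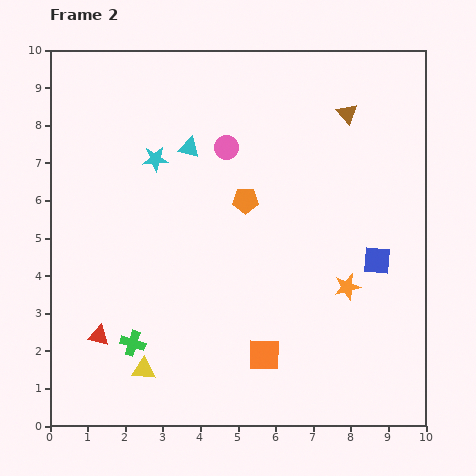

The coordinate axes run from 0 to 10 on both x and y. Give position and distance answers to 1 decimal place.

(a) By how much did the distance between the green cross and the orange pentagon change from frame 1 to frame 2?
+2.9

Distance in frame 1: 1.9. Distance in frame 2: 4.8.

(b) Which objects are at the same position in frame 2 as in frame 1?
the brown triangle, the orange square, the blue square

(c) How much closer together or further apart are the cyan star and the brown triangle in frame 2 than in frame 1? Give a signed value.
-1.9

Distance in frame 1: 7.1. Distance in frame 2: 5.2.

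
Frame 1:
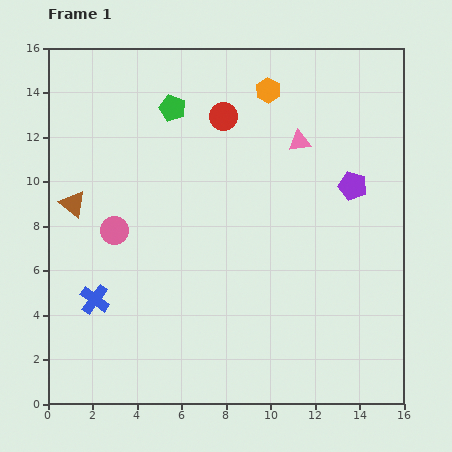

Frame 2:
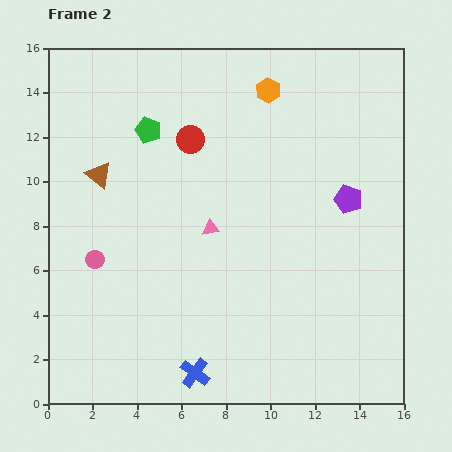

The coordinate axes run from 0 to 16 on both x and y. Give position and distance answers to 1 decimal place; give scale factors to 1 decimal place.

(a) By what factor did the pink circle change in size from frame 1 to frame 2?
0.7×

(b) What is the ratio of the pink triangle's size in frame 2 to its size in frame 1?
0.7×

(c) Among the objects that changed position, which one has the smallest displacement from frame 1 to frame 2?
the purple pentagon

(moved 0.6)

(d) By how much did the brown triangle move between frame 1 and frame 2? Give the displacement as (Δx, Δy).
(1.2, 1.3)

The brown triangle was at (1.1, 9.0) in frame 1 and (2.3, 10.3) in frame 2.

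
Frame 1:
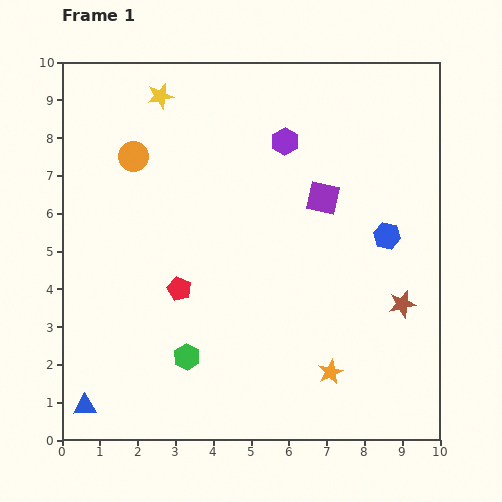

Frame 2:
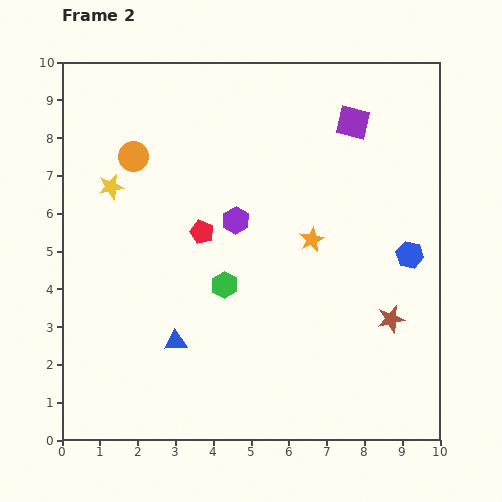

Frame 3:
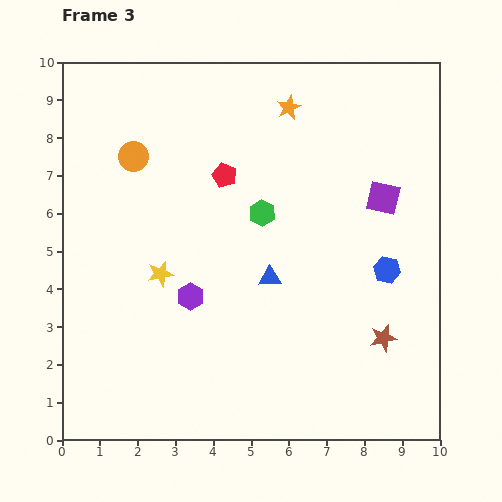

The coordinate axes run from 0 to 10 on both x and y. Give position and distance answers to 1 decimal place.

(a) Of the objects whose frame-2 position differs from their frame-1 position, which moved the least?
the brown star

(moved 0.5)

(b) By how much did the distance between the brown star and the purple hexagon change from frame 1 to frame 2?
-0.4

Distance in frame 1: 5.3. Distance in frame 2: 4.9.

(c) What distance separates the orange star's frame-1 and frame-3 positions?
7.1

The orange star moved from (7.1, 1.8) to (6.0, 8.8), a distance of √(1.1² + 7.0²) ≈ 7.1.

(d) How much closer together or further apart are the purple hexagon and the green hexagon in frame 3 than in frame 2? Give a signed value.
+1.2

Distance in frame 2: 1.7. Distance in frame 3: 2.9.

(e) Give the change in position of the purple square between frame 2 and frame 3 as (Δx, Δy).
(0.8, -2.0)

The purple square was at (7.7, 8.4) in frame 2 and (8.5, 6.4) in frame 3.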